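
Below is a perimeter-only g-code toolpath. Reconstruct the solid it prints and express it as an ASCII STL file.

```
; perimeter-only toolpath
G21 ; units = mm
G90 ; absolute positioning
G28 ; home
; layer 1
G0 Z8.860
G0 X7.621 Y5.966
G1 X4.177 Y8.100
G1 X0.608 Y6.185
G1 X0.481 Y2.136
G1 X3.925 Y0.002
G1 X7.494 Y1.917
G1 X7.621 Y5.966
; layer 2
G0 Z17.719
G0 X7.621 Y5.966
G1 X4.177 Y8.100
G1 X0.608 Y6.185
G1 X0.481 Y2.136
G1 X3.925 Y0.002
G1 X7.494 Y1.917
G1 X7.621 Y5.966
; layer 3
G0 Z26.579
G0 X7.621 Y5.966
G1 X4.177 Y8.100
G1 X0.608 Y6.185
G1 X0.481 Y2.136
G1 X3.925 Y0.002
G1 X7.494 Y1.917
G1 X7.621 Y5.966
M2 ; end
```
solid part
  facet normal 0.0000 0.0000 -1.0000
    outer loop
      vertex 0.608 6.185 0.000
      vertex 4.177 8.100 0.000
      vertex 7.621 5.966 0.000
    endloop
  endfacet
  facet normal 0.0000 0.0000 -1.0000
    outer loop
      vertex 0.481 2.136 0.000
      vertex 0.608 6.185 0.000
      vertex 7.621 5.966 0.000
    endloop
  endfacet
  facet normal 0.0000 0.0000 -1.0000
    outer loop
      vertex 3.925 0.002 0.000
      vertex 0.481 2.136 0.000
      vertex 7.621 5.966 0.000
    endloop
  endfacet
  facet normal 0.0000 0.0000 -1.0000
    outer loop
      vertex 7.494 1.917 0.000
      vertex 3.925 0.002 0.000
      vertex 7.621 5.966 0.000
    endloop
  endfacet
  facet normal 0.0000 0.0000 1.0000
    outer loop
      vertex 7.621 5.966 26.579
      vertex 4.177 8.100 26.579
      vertex 0.608 6.185 26.579
    endloop
  endfacet
  facet normal 0.0000 0.0000 1.0000
    outer loop
      vertex 7.621 5.966 26.579
      vertex 0.608 6.185 26.579
      vertex 0.481 2.136 26.579
    endloop
  endfacet
  facet normal 0.0000 0.0000 1.0000
    outer loop
      vertex 7.621 5.966 26.579
      vertex 0.481 2.136 26.579
      vertex 3.925 0.002 26.579
    endloop
  endfacet
  facet normal 0.0000 0.0000 1.0000
    outer loop
      vertex 7.621 5.966 26.579
      vertex 3.925 0.002 26.579
      vertex 7.494 1.917 26.579
    endloop
  endfacet
  facet normal 0.5267 0.8500 0.0000
    outer loop
      vertex 7.621 5.966 0.000
      vertex 4.177 8.100 0.000
      vertex 4.177 8.100 26.579
    endloop
  endfacet
  facet normal 0.5267 0.8500 0.0000
    outer loop
      vertex 7.621 5.966 0.000
      vertex 4.177 8.100 26.579
      vertex 7.621 5.966 26.579
    endloop
  endfacet
  facet normal -0.4728 0.8812 0.0000
    outer loop
      vertex 4.177 8.100 0.000
      vertex 0.608 6.185 0.000
      vertex 0.608 6.185 26.579
    endloop
  endfacet
  facet normal -0.4728 0.8812 0.0000
    outer loop
      vertex 4.177 8.100 0.000
      vertex 0.608 6.185 26.579
      vertex 4.177 8.100 26.579
    endloop
  endfacet
  facet normal -0.9995 0.0314 0.0000
    outer loop
      vertex 0.608 6.185 0.000
      vertex 0.481 2.136 0.000
      vertex 0.481 2.136 26.579
    endloop
  endfacet
  facet normal -0.9995 0.0314 0.0000
    outer loop
      vertex 0.608 6.185 0.000
      vertex 0.481 2.136 26.579
      vertex 0.608 6.185 26.579
    endloop
  endfacet
  facet normal -0.5267 -0.8500 0.0000
    outer loop
      vertex 0.481 2.136 0.000
      vertex 3.925 0.002 0.000
      vertex 3.925 0.002 26.579
    endloop
  endfacet
  facet normal -0.5267 -0.8500 0.0000
    outer loop
      vertex 0.481 2.136 0.000
      vertex 3.925 0.002 26.579
      vertex 0.481 2.136 26.579
    endloop
  endfacet
  facet normal 0.4728 -0.8812 0.0000
    outer loop
      vertex 3.925 0.002 0.000
      vertex 7.494 1.917 0.000
      vertex 7.494 1.917 26.579
    endloop
  endfacet
  facet normal 0.4728 -0.8812 0.0000
    outer loop
      vertex 3.925 0.002 0.000
      vertex 7.494 1.917 26.579
      vertex 3.925 0.002 26.579
    endloop
  endfacet
  facet normal 0.9995 -0.0314 0.0000
    outer loop
      vertex 7.494 1.917 0.000
      vertex 7.621 5.966 0.000
      vertex 7.621 5.966 26.579
    endloop
  endfacet
  facet normal 0.9995 -0.0314 0.0000
    outer loop
      vertex 7.494 1.917 0.000
      vertex 7.621 5.966 26.579
      vertex 7.494 1.917 26.579
    endloop
  endfacet
endsolid part

The G0 Z moves step by Δz≈8.860 mm. Every layer's G1 loop is the same polygon, so the solid is a straight extrusion of it from z=0 to z≈26.6. Closing with flat bottom and top caps and triangulating gives 20 facets — a regular 6-sided prism (a cylinder approximated with 6 flat sides), circumscribed radius ≈ 4.05 mm, height ≈ 26.6 mm.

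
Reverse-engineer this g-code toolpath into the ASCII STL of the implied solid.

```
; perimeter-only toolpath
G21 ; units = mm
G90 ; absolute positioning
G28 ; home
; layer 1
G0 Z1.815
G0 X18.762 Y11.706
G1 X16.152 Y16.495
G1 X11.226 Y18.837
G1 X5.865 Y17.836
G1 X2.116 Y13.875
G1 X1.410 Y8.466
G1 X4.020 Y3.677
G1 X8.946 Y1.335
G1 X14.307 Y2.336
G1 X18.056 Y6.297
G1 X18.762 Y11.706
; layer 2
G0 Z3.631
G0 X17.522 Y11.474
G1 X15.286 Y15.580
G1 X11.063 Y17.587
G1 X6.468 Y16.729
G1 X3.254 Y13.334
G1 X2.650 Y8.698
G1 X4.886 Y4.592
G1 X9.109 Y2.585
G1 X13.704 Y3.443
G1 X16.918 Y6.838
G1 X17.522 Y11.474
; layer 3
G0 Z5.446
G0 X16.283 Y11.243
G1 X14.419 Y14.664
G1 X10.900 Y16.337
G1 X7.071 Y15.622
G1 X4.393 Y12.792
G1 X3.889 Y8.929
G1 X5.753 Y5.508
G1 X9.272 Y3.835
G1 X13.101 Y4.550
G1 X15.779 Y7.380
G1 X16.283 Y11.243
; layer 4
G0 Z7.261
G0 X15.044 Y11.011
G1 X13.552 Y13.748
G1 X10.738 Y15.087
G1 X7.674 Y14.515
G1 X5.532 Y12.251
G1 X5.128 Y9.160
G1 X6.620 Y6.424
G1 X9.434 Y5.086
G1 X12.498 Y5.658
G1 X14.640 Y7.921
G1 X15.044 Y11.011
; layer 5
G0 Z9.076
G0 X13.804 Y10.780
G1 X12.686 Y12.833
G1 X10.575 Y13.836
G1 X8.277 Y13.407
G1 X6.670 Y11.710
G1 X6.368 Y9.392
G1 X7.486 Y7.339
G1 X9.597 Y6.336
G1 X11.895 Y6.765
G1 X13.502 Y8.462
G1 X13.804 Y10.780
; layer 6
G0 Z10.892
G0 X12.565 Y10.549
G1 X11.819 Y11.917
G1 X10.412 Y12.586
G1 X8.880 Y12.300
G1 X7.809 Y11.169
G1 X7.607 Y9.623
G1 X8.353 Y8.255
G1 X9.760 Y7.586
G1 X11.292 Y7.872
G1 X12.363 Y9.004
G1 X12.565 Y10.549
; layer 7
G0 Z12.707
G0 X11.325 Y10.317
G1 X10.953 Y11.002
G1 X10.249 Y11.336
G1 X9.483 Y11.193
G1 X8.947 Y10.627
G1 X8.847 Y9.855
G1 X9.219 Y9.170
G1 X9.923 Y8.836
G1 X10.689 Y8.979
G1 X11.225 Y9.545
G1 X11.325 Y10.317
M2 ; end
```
solid part
  facet normal 0.0000 0.0000 -1.0000
    outer loop
      vertex 11.389 20.087 0.000
      vertex 17.019 17.411 0.000
      vertex 20.001 11.937 0.000
    endloop
  endfacet
  facet normal 0.0000 0.0000 -1.0000
    outer loop
      vertex 5.262 18.943 0.000
      vertex 11.389 20.087 0.000
      vertex 20.001 11.937 0.000
    endloop
  endfacet
  facet normal 0.0000 0.0000 -1.0000
    outer loop
      vertex 0.977 14.416 0.000
      vertex 5.262 18.943 0.000
      vertex 20.001 11.937 0.000
    endloop
  endfacet
  facet normal 0.0000 0.0000 -1.0000
    outer loop
      vertex 0.171 8.235 0.000
      vertex 0.977 14.416 0.000
      vertex 20.001 11.937 0.000
    endloop
  endfacet
  facet normal 0.0000 0.0000 -1.0000
    outer loop
      vertex 3.153 2.761 0.000
      vertex 0.171 8.235 0.000
      vertex 20.001 11.937 0.000
    endloop
  endfacet
  facet normal 0.0000 0.0000 -1.0000
    outer loop
      vertex 8.783 0.085 0.000
      vertex 3.153 2.761 0.000
      vertex 20.001 11.937 0.000
    endloop
  endfacet
  facet normal 0.0000 0.0000 -1.0000
    outer loop
      vertex 14.910 1.229 0.000
      vertex 8.783 0.085 0.000
      vertex 20.001 11.937 0.000
    endloop
  endfacet
  facet normal 0.0000 0.0000 -1.0000
    outer loop
      vertex 19.195 5.756 0.000
      vertex 14.910 1.229 0.000
      vertex 20.001 11.937 0.000
    endloop
  endfacet
  facet normal 0.7327 0.3992 0.5512
    outer loop
      vertex 20.001 11.937 0.000
      vertex 17.019 17.411 0.000
      vertex 10.086 10.086 14.522
    endloop
  endfacet
  facet normal 0.3582 0.7536 0.5511
    outer loop
      vertex 17.019 17.411 0.000
      vertex 11.389 20.087 0.000
      vertex 10.086 10.086 14.522
    endloop
  endfacet
  facet normal -0.1532 0.8202 0.5511
    outer loop
      vertex 11.389 20.087 0.000
      vertex 5.262 18.943 0.000
      vertex 10.086 10.086 14.522
    endloop
  endfacet
  facet normal -0.6060 0.5736 0.5511
    outer loop
      vertex 5.262 18.943 0.000
      vertex 0.977 14.416 0.000
      vertex 10.086 10.086 14.522
    endloop
  endfacet
  facet normal -0.8274 0.1079 0.5512
    outer loop
      vertex 0.977 14.416 0.000
      vertex 0.171 8.235 0.000
      vertex 10.086 10.086 14.522
    endloop
  endfacet
  facet normal -0.7327 -0.3992 0.5512
    outer loop
      vertex 0.171 8.235 0.000
      vertex 3.153 2.761 0.000
      vertex 10.086 10.086 14.522
    endloop
  endfacet
  facet normal -0.3582 -0.7536 0.5511
    outer loop
      vertex 3.153 2.761 0.000
      vertex 8.783 0.085 0.000
      vertex 10.086 10.086 14.522
    endloop
  endfacet
  facet normal 0.1532 -0.8202 0.5511
    outer loop
      vertex 8.783 0.085 0.000
      vertex 14.910 1.229 0.000
      vertex 10.086 10.086 14.522
    endloop
  endfacet
  facet normal 0.6060 -0.5736 0.5511
    outer loop
      vertex 14.910 1.229 0.000
      vertex 19.195 5.756 0.000
      vertex 10.086 10.086 14.522
    endloop
  endfacet
  facet normal 0.8274 -0.1079 0.5512
    outer loop
      vertex 19.195 5.756 0.000
      vertex 20.001 11.937 0.000
      vertex 10.086 10.086 14.522
    endloop
  endfacet
endsolid part

The G0 Z moves step by Δz≈1.815 mm. The G1 loops shrink linearly with z, so the solid tapers from its base footprint up to z≈14.5. Closing with a flat bottom cap and the tapered top and triangulating gives 18 facets — a regular 10-sided pyramid, base circumscribed radius ≈ 10.1 mm, apex at z ≈ 14.5 mm.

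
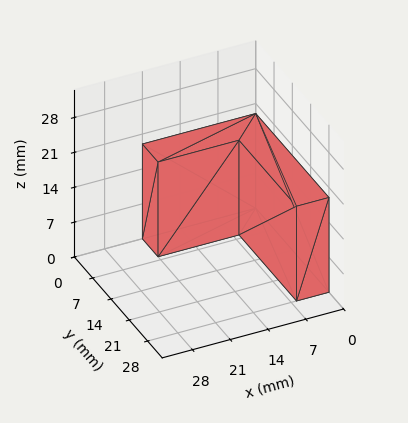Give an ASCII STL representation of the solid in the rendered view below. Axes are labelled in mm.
Reading the render: the shape is an L-shaped prism: outer 21 × 28 mm, arm thicknesses ≈ 6 mm (horizontal) and 6 mm (vertical), extruded 19 mm in z (dimensions read to the nearest mm from the axis ticks). For the STL, each face is triangulated and given an outward normal.

solid part
  facet normal 0.0000 0.0000 -1.0000
    outer loop
      vertex 21.00 6.00 0.00
      vertex 21.00 0.00 0.00
      vertex 0.00 0.00 0.00
    endloop
  endfacet
  facet normal 0.0000 0.0000 -1.0000
    outer loop
      vertex 6.00 6.00 0.00
      vertex 21.00 6.00 0.00
      vertex 0.00 0.00 0.00
    endloop
  endfacet
  facet normal 0.0000 0.0000 -1.0000
    outer loop
      vertex 6.00 28.00 0.00
      vertex 6.00 6.00 0.00
      vertex 0.00 0.00 0.00
    endloop
  endfacet
  facet normal 0.0000 0.0000 -1.0000
    outer loop
      vertex 0.00 28.00 0.00
      vertex 6.00 28.00 0.00
      vertex 0.00 0.00 0.00
    endloop
  endfacet
  facet normal 0.0000 0.0000 1.0000
    outer loop
      vertex 0.00 0.00 19.00
      vertex 21.00 0.00 19.00
      vertex 21.00 6.00 19.00
    endloop
  endfacet
  facet normal 0.0000 0.0000 1.0000
    outer loop
      vertex 0.00 0.00 19.00
      vertex 21.00 6.00 19.00
      vertex 6.00 6.00 19.00
    endloop
  endfacet
  facet normal 0.0000 0.0000 1.0000
    outer loop
      vertex 0.00 0.00 19.00
      vertex 6.00 6.00 19.00
      vertex 6.00 28.00 19.00
    endloop
  endfacet
  facet normal 0.0000 0.0000 1.0000
    outer loop
      vertex 0.00 0.00 19.00
      vertex 6.00 28.00 19.00
      vertex 0.00 28.00 19.00
    endloop
  endfacet
  facet normal 0.0000 -1.0000 0.0000
    outer loop
      vertex 0.00 0.00 0.00
      vertex 21.00 0.00 0.00
      vertex 21.00 0.00 19.00
    endloop
  endfacet
  facet normal 0.0000 -1.0000 0.0000
    outer loop
      vertex 0.00 0.00 0.00
      vertex 21.00 0.00 19.00
      vertex 0.00 0.00 19.00
    endloop
  endfacet
  facet normal 1.0000 0.0000 0.0000
    outer loop
      vertex 21.00 0.00 0.00
      vertex 21.00 6.00 0.00
      vertex 21.00 6.00 19.00
    endloop
  endfacet
  facet normal 1.0000 0.0000 0.0000
    outer loop
      vertex 21.00 0.00 0.00
      vertex 21.00 6.00 19.00
      vertex 21.00 0.00 19.00
    endloop
  endfacet
  facet normal 0.0000 1.0000 0.0000
    outer loop
      vertex 21.00 6.00 0.00
      vertex 6.00 6.00 0.00
      vertex 6.00 6.00 19.00
    endloop
  endfacet
  facet normal 0.0000 1.0000 0.0000
    outer loop
      vertex 21.00 6.00 0.00
      vertex 6.00 6.00 19.00
      vertex 21.00 6.00 19.00
    endloop
  endfacet
  facet normal 1.0000 0.0000 0.0000
    outer loop
      vertex 6.00 6.00 0.00
      vertex 6.00 28.00 0.00
      vertex 6.00 28.00 19.00
    endloop
  endfacet
  facet normal 1.0000 0.0000 0.0000
    outer loop
      vertex 6.00 6.00 0.00
      vertex 6.00 28.00 19.00
      vertex 6.00 6.00 19.00
    endloop
  endfacet
  facet normal 0.0000 1.0000 0.0000
    outer loop
      vertex 6.00 28.00 0.00
      vertex 0.00 28.00 0.00
      vertex 0.00 28.00 19.00
    endloop
  endfacet
  facet normal 0.0000 1.0000 0.0000
    outer loop
      vertex 6.00 28.00 0.00
      vertex 0.00 28.00 19.00
      vertex 6.00 28.00 19.00
    endloop
  endfacet
  facet normal -1.0000 0.0000 0.0000
    outer loop
      vertex 0.00 28.00 0.00
      vertex 0.00 0.00 0.00
      vertex 0.00 0.00 19.00
    endloop
  endfacet
  facet normal -1.0000 0.0000 0.0000
    outer loop
      vertex 0.00 28.00 0.00
      vertex 0.00 0.00 19.00
      vertex 0.00 28.00 19.00
    endloop
  endfacet
endsolid part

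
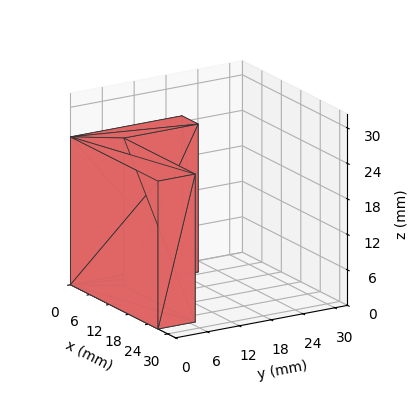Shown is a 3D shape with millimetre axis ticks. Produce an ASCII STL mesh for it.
Reading the render: the shape is an L-shaped prism: outer 27 × 21 mm, arm thicknesses ≈ 7 mm (horizontal) and 5 mm (vertical), extruded 25 mm in z (dimensions read to the nearest mm from the axis ticks). For the STL, each face is triangulated and given an outward normal.

solid part
  facet normal 0.0000 0.0000 -1.0000
    outer loop
      vertex 27.00 7.00 0.00
      vertex 27.00 0.00 0.00
      vertex 0.00 0.00 0.00
    endloop
  endfacet
  facet normal 0.0000 0.0000 -1.0000
    outer loop
      vertex 5.00 7.00 0.00
      vertex 27.00 7.00 0.00
      vertex 0.00 0.00 0.00
    endloop
  endfacet
  facet normal 0.0000 0.0000 -1.0000
    outer loop
      vertex 5.00 21.00 0.00
      vertex 5.00 7.00 0.00
      vertex 0.00 0.00 0.00
    endloop
  endfacet
  facet normal 0.0000 0.0000 -1.0000
    outer loop
      vertex 0.00 21.00 0.00
      vertex 5.00 21.00 0.00
      vertex 0.00 0.00 0.00
    endloop
  endfacet
  facet normal 0.0000 0.0000 1.0000
    outer loop
      vertex 0.00 0.00 25.00
      vertex 27.00 0.00 25.00
      vertex 27.00 7.00 25.00
    endloop
  endfacet
  facet normal 0.0000 0.0000 1.0000
    outer loop
      vertex 0.00 0.00 25.00
      vertex 27.00 7.00 25.00
      vertex 5.00 7.00 25.00
    endloop
  endfacet
  facet normal 0.0000 0.0000 1.0000
    outer loop
      vertex 0.00 0.00 25.00
      vertex 5.00 7.00 25.00
      vertex 5.00 21.00 25.00
    endloop
  endfacet
  facet normal 0.0000 0.0000 1.0000
    outer loop
      vertex 0.00 0.00 25.00
      vertex 5.00 21.00 25.00
      vertex 0.00 21.00 25.00
    endloop
  endfacet
  facet normal 0.0000 -1.0000 0.0000
    outer loop
      vertex 0.00 0.00 0.00
      vertex 27.00 0.00 0.00
      vertex 27.00 0.00 25.00
    endloop
  endfacet
  facet normal 0.0000 -1.0000 0.0000
    outer loop
      vertex 0.00 0.00 0.00
      vertex 27.00 0.00 25.00
      vertex 0.00 0.00 25.00
    endloop
  endfacet
  facet normal 1.0000 0.0000 0.0000
    outer loop
      vertex 27.00 0.00 0.00
      vertex 27.00 7.00 0.00
      vertex 27.00 7.00 25.00
    endloop
  endfacet
  facet normal 1.0000 0.0000 0.0000
    outer loop
      vertex 27.00 0.00 0.00
      vertex 27.00 7.00 25.00
      vertex 27.00 0.00 25.00
    endloop
  endfacet
  facet normal 0.0000 1.0000 0.0000
    outer loop
      vertex 27.00 7.00 0.00
      vertex 5.00 7.00 0.00
      vertex 5.00 7.00 25.00
    endloop
  endfacet
  facet normal 0.0000 1.0000 0.0000
    outer loop
      vertex 27.00 7.00 0.00
      vertex 5.00 7.00 25.00
      vertex 27.00 7.00 25.00
    endloop
  endfacet
  facet normal 1.0000 0.0000 0.0000
    outer loop
      vertex 5.00 7.00 0.00
      vertex 5.00 21.00 0.00
      vertex 5.00 21.00 25.00
    endloop
  endfacet
  facet normal 1.0000 0.0000 0.0000
    outer loop
      vertex 5.00 7.00 0.00
      vertex 5.00 21.00 25.00
      vertex 5.00 7.00 25.00
    endloop
  endfacet
  facet normal 0.0000 1.0000 0.0000
    outer loop
      vertex 5.00 21.00 0.00
      vertex 0.00 21.00 0.00
      vertex 0.00 21.00 25.00
    endloop
  endfacet
  facet normal 0.0000 1.0000 0.0000
    outer loop
      vertex 5.00 21.00 0.00
      vertex 0.00 21.00 25.00
      vertex 5.00 21.00 25.00
    endloop
  endfacet
  facet normal -1.0000 0.0000 0.0000
    outer loop
      vertex 0.00 21.00 0.00
      vertex 0.00 0.00 0.00
      vertex 0.00 0.00 25.00
    endloop
  endfacet
  facet normal -1.0000 0.0000 0.0000
    outer loop
      vertex 0.00 21.00 0.00
      vertex 0.00 0.00 25.00
      vertex 0.00 21.00 25.00
    endloop
  endfacet
endsolid part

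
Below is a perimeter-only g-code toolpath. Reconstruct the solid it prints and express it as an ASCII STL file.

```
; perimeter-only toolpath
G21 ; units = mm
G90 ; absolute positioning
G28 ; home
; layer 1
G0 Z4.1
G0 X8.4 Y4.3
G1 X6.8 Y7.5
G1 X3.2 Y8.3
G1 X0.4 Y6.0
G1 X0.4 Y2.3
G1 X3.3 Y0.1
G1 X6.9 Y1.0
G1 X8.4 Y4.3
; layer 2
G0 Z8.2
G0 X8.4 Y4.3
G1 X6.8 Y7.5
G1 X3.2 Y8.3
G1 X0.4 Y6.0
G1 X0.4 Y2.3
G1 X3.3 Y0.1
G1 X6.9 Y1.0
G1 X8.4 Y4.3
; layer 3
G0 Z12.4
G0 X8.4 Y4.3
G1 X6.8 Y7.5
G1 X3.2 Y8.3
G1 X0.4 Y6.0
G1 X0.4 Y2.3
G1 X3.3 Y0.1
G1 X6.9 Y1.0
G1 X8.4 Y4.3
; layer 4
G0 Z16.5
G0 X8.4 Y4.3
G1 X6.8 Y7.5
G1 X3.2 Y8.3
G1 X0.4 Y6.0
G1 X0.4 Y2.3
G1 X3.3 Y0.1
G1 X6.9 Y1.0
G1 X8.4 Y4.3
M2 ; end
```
solid part
  facet normal 0.0000 0.0000 -1.0000
    outer loop
      vertex 3.2 8.3 0.0
      vertex 6.8 7.5 0.0
      vertex 8.4 4.3 0.0
    endloop
  endfacet
  facet normal 0.0000 0.0000 -1.0000
    outer loop
      vertex 0.4 6.0 0.0
      vertex 3.2 8.3 0.0
      vertex 8.4 4.3 0.0
    endloop
  endfacet
  facet normal 0.0000 0.0000 -1.0000
    outer loop
      vertex 0.4 2.3 0.0
      vertex 0.4 6.0 0.0
      vertex 8.4 4.3 0.0
    endloop
  endfacet
  facet normal 0.0000 0.0000 -1.0000
    outer loop
      vertex 3.3 0.1 0.0
      vertex 0.4 2.3 0.0
      vertex 8.4 4.3 0.0
    endloop
  endfacet
  facet normal 0.0000 0.0000 -1.0000
    outer loop
      vertex 6.9 1.0 0.0
      vertex 3.3 0.1 0.0
      vertex 8.4 4.3 0.0
    endloop
  endfacet
  facet normal 0.0000 0.0000 1.0000
    outer loop
      vertex 8.4 4.3 16.5
      vertex 6.8 7.5 16.5
      vertex 3.2 8.3 16.5
    endloop
  endfacet
  facet normal 0.0000 0.0000 1.0000
    outer loop
      vertex 8.4 4.3 16.5
      vertex 3.2 8.3 16.5
      vertex 0.4 6.0 16.5
    endloop
  endfacet
  facet normal 0.0000 0.0000 1.0000
    outer loop
      vertex 8.4 4.3 16.5
      vertex 0.4 6.0 16.5
      vertex 0.4 2.3 16.5
    endloop
  endfacet
  facet normal 0.0000 0.0000 1.0000
    outer loop
      vertex 8.4 4.3 16.5
      vertex 0.4 2.3 16.5
      vertex 3.3 0.1 16.5
    endloop
  endfacet
  facet normal 0.0000 0.0000 1.0000
    outer loop
      vertex 8.4 4.3 16.5
      vertex 3.3 0.1 16.5
      vertex 6.9 1.0 16.5
    endloop
  endfacet
  facet normal 0.8944 0.4472 0.0000
    outer loop
      vertex 8.4 4.3 0.0
      vertex 6.8 7.5 0.0
      vertex 6.8 7.5 16.5
    endloop
  endfacet
  facet normal 0.8944 0.4472 0.0000
    outer loop
      vertex 8.4 4.3 0.0
      vertex 6.8 7.5 16.5
      vertex 8.4 4.3 16.5
    endloop
  endfacet
  facet normal 0.2169 0.9762 0.0000
    outer loop
      vertex 6.8 7.5 0.0
      vertex 3.2 8.3 0.0
      vertex 3.2 8.3 16.5
    endloop
  endfacet
  facet normal 0.2169 0.9762 0.0000
    outer loop
      vertex 6.8 7.5 0.0
      vertex 3.2 8.3 16.5
      vertex 6.8 7.5 16.5
    endloop
  endfacet
  facet normal -0.6347 0.7727 0.0000
    outer loop
      vertex 3.2 8.3 0.0
      vertex 0.4 6.0 0.0
      vertex 0.4 6.0 16.5
    endloop
  endfacet
  facet normal -0.6347 0.7727 0.0000
    outer loop
      vertex 3.2 8.3 0.0
      vertex 0.4 6.0 16.5
      vertex 3.2 8.3 16.5
    endloop
  endfacet
  facet normal -1.0000 0.0000 0.0000
    outer loop
      vertex 0.4 6.0 0.0
      vertex 0.4 2.3 0.0
      vertex 0.4 2.3 16.5
    endloop
  endfacet
  facet normal -1.0000 0.0000 0.0000
    outer loop
      vertex 0.4 6.0 0.0
      vertex 0.4 2.3 16.5
      vertex 0.4 6.0 16.5
    endloop
  endfacet
  facet normal -0.6044 -0.7967 0.0000
    outer loop
      vertex 0.4 2.3 0.0
      vertex 3.3 0.1 0.0
      vertex 3.3 0.1 16.5
    endloop
  endfacet
  facet normal -0.6044 -0.7967 0.0000
    outer loop
      vertex 0.4 2.3 0.0
      vertex 3.3 0.1 16.5
      vertex 0.4 2.3 16.5
    endloop
  endfacet
  facet normal 0.2425 -0.9701 0.0000
    outer loop
      vertex 3.3 0.1 0.0
      vertex 6.9 1.0 0.0
      vertex 6.9 1.0 16.5
    endloop
  endfacet
  facet normal 0.2425 -0.9701 0.0000
    outer loop
      vertex 3.3 0.1 0.0
      vertex 6.9 1.0 16.5
      vertex 3.3 0.1 16.5
    endloop
  endfacet
  facet normal 0.9104 -0.4138 0.0000
    outer loop
      vertex 6.9 1.0 0.0
      vertex 8.4 4.3 0.0
      vertex 8.4 4.3 16.5
    endloop
  endfacet
  facet normal 0.9104 -0.4138 0.0000
    outer loop
      vertex 6.9 1.0 0.0
      vertex 8.4 4.3 16.5
      vertex 6.9 1.0 16.5
    endloop
  endfacet
endsolid part

The G0 Z moves step by Δz≈4.1 mm. Every layer's G1 loop is the same polygon, so the solid is a straight extrusion of it from z=0 to z≈16.5. Closing with flat bottom and top caps and triangulating gives 24 facets — a regular 7-sided prism (a cylinder approximated with 7 flat sides), circumscribed radius ≈ 4.2 mm, height ≈ 16.5 mm.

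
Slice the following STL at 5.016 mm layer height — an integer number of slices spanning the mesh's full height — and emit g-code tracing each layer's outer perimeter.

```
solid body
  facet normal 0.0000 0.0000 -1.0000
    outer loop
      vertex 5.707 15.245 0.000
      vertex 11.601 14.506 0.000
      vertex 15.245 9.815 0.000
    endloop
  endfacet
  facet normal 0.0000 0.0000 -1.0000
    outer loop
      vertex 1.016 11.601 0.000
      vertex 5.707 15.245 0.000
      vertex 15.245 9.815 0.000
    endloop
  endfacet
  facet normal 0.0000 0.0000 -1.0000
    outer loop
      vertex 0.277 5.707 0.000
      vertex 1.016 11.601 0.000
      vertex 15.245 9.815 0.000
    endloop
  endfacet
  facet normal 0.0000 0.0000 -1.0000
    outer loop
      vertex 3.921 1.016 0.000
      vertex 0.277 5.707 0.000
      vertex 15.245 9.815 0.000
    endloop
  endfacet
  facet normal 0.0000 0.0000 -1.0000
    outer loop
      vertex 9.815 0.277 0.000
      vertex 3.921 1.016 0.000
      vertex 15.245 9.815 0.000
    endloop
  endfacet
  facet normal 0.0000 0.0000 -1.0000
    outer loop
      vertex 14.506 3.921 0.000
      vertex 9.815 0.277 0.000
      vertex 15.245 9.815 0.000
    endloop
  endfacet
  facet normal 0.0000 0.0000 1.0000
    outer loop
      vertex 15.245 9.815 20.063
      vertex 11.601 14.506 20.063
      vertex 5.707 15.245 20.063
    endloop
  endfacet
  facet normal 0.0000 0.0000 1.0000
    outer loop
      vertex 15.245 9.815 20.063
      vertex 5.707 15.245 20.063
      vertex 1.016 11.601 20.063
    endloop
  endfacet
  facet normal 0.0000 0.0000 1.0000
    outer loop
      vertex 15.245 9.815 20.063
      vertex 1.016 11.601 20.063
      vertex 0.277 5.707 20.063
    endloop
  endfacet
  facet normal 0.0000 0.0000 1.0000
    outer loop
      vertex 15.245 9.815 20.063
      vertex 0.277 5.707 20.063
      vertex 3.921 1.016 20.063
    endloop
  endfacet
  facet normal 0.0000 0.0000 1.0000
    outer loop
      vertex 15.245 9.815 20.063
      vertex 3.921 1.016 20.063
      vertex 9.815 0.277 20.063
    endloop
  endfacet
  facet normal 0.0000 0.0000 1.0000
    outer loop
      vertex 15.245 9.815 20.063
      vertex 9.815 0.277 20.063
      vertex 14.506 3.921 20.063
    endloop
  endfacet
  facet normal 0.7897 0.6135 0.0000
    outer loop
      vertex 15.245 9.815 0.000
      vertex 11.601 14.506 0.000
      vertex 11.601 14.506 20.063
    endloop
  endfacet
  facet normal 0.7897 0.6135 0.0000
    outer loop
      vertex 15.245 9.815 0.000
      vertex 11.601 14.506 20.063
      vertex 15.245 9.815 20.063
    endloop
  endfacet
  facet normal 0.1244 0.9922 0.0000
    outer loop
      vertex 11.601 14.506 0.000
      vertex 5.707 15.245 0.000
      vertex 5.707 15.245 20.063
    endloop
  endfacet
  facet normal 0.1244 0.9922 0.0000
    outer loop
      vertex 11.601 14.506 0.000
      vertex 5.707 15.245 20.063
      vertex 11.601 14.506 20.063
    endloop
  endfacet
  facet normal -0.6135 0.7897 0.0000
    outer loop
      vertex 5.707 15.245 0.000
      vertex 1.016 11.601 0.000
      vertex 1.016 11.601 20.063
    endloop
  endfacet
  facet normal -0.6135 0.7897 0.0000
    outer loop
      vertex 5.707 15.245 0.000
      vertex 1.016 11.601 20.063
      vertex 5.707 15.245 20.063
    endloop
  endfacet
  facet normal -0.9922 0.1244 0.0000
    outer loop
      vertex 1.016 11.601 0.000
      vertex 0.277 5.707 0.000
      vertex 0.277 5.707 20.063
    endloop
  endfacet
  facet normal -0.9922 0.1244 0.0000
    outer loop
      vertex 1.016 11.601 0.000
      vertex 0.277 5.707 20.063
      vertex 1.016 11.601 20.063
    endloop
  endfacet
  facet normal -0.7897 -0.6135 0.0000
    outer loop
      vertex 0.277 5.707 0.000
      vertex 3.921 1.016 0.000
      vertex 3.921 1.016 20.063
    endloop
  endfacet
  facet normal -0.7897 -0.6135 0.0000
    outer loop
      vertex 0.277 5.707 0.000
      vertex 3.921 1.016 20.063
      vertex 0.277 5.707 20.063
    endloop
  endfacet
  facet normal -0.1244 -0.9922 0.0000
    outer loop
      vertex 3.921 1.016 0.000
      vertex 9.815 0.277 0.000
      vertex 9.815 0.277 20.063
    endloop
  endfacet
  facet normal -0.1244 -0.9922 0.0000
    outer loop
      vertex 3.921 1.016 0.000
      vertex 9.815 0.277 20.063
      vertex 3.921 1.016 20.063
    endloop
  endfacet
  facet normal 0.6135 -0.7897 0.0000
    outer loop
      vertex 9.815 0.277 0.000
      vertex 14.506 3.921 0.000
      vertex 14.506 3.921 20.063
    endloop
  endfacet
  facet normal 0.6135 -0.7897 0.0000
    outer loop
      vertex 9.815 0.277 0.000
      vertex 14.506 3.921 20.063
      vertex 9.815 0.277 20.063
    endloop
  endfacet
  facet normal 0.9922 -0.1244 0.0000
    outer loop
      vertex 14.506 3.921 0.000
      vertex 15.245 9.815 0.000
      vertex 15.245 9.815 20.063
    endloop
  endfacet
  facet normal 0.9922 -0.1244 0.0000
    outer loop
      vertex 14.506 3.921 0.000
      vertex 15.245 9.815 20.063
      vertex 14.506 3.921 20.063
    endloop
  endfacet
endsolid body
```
; perimeter-only toolpath
G21 ; units = mm
G90 ; absolute positioning
G28 ; home
; layer 1
G0 Z5.016
G0 X15.245 Y9.815
G1 X11.601 Y14.506
G1 X5.707 Y15.245
G1 X1.016 Y11.601
G1 X0.277 Y5.707
G1 X3.921 Y1.016
G1 X9.815 Y0.277
G1 X14.506 Y3.921
G1 X15.245 Y9.815
; layer 2
G0 Z10.031
G0 X15.245 Y9.815
G1 X11.601 Y14.506
G1 X5.707 Y15.245
G1 X1.016 Y11.601
G1 X0.277 Y5.707
G1 X3.921 Y1.016
G1 X9.815 Y0.277
G1 X14.506 Y3.921
G1 X15.245 Y9.815
; layer 3
G0 Z15.047
G0 X15.245 Y9.815
G1 X11.601 Y14.506
G1 X5.707 Y15.245
G1 X1.016 Y11.601
G1 X0.277 Y5.707
G1 X3.921 Y1.016
G1 X9.815 Y0.277
G1 X14.506 Y3.921
G1 X15.245 Y9.815
; layer 4
G0 Z20.063
G0 X15.245 Y9.815
G1 X11.601 Y14.506
G1 X5.707 Y15.245
G1 X1.016 Y11.601
G1 X0.277 Y5.707
G1 X3.921 Y1.016
G1 X9.815 Y0.277
G1 X14.506 Y3.921
G1 X15.245 Y9.815
M2 ; end

The solid is a regular 8-sided prism (a cylinder approximated with 8 flat sides), circumscribed radius ≈ 7.76 mm, height ≈ 20.1 mm. Slicing at Δz = 5.016 mm — 4 equal slices spanning the solid's height, so layer i sits at z = i·h/4 — gives 4 non-empty perimeters. Each is a 8-segment closed polygon; G0 lifts to the layer z and rapids to the start vertex, then G1 traces the edges.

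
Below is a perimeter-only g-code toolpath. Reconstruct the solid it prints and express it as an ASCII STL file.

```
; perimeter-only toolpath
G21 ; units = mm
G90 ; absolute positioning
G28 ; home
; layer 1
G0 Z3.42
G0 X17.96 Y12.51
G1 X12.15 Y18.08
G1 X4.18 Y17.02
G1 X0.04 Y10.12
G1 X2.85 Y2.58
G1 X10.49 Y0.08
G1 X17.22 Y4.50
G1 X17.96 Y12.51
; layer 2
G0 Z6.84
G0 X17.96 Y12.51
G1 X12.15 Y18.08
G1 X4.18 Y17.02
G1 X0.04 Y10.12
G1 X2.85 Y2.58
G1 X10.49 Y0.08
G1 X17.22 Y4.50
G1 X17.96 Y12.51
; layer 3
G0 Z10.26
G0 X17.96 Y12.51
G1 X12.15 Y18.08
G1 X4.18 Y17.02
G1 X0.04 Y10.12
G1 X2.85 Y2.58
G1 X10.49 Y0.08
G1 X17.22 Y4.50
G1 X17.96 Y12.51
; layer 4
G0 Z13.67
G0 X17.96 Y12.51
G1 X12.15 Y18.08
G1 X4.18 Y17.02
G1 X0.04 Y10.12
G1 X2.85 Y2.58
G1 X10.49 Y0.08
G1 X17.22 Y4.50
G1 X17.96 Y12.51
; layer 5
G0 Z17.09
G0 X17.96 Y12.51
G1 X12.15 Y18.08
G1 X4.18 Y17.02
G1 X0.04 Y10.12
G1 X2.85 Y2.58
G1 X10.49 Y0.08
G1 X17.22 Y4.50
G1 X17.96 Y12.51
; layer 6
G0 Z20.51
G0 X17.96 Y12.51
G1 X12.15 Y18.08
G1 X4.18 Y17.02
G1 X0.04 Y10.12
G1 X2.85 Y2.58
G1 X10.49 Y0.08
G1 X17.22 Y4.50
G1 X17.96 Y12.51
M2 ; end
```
solid part
  facet normal 0.0000 0.0000 -1.0000
    outer loop
      vertex 4.18 17.02 0.00
      vertex 12.15 18.08 0.00
      vertex 17.96 12.51 0.00
    endloop
  endfacet
  facet normal 0.0000 0.0000 -1.0000
    outer loop
      vertex 0.04 10.12 0.00
      vertex 4.18 17.02 0.00
      vertex 17.96 12.51 0.00
    endloop
  endfacet
  facet normal 0.0000 0.0000 -1.0000
    outer loop
      vertex 2.85 2.58 0.00
      vertex 0.04 10.12 0.00
      vertex 17.96 12.51 0.00
    endloop
  endfacet
  facet normal 0.0000 0.0000 -1.0000
    outer loop
      vertex 10.49 0.08 0.00
      vertex 2.85 2.58 0.00
      vertex 17.96 12.51 0.00
    endloop
  endfacet
  facet normal 0.0000 0.0000 -1.0000
    outer loop
      vertex 17.22 4.50 0.00
      vertex 10.49 0.08 0.00
      vertex 17.96 12.51 0.00
    endloop
  endfacet
  facet normal 0.0000 0.0000 1.0000
    outer loop
      vertex 17.96 12.51 20.51
      vertex 12.15 18.08 20.51
      vertex 4.18 17.02 20.51
    endloop
  endfacet
  facet normal 0.0000 0.0000 1.0000
    outer loop
      vertex 17.96 12.51 20.51
      vertex 4.18 17.02 20.51
      vertex 0.04 10.12 20.51
    endloop
  endfacet
  facet normal 0.0000 0.0000 1.0000
    outer loop
      vertex 17.96 12.51 20.51
      vertex 0.04 10.12 20.51
      vertex 2.85 2.58 20.51
    endloop
  endfacet
  facet normal 0.0000 0.0000 1.0000
    outer loop
      vertex 17.96 12.51 20.51
      vertex 2.85 2.58 20.51
      vertex 10.49 0.08 20.51
    endloop
  endfacet
  facet normal 0.0000 0.0000 1.0000
    outer loop
      vertex 17.96 12.51 20.51
      vertex 10.49 0.08 20.51
      vertex 17.22 4.50 20.51
    endloop
  endfacet
  facet normal 0.6920 0.7219 0.0000
    outer loop
      vertex 17.96 12.51 0.00
      vertex 12.15 18.08 0.00
      vertex 12.15 18.08 20.51
    endloop
  endfacet
  facet normal 0.6920 0.7219 0.0000
    outer loop
      vertex 17.96 12.51 0.00
      vertex 12.15 18.08 20.51
      vertex 17.96 12.51 20.51
    endloop
  endfacet
  facet normal -0.1318 0.9913 0.0000
    outer loop
      vertex 12.15 18.08 0.00
      vertex 4.18 17.02 0.00
      vertex 4.18 17.02 20.51
    endloop
  endfacet
  facet normal -0.1318 0.9913 0.0000
    outer loop
      vertex 12.15 18.08 0.00
      vertex 4.18 17.02 20.51
      vertex 12.15 18.08 20.51
    endloop
  endfacet
  facet normal -0.8575 0.5145 0.0000
    outer loop
      vertex 4.18 17.02 0.00
      vertex 0.04 10.12 0.00
      vertex 0.04 10.12 20.51
    endloop
  endfacet
  facet normal -0.8575 0.5145 0.0000
    outer loop
      vertex 4.18 17.02 0.00
      vertex 0.04 10.12 20.51
      vertex 4.18 17.02 20.51
    endloop
  endfacet
  facet normal -0.9370 -0.3492 0.0000
    outer loop
      vertex 0.04 10.12 0.00
      vertex 2.85 2.58 0.00
      vertex 2.85 2.58 20.51
    endloop
  endfacet
  facet normal -0.9370 -0.3492 0.0000
    outer loop
      vertex 0.04 10.12 0.00
      vertex 2.85 2.58 20.51
      vertex 0.04 10.12 20.51
    endloop
  endfacet
  facet normal -0.3110 -0.9504 0.0000
    outer loop
      vertex 2.85 2.58 0.00
      vertex 10.49 0.08 0.00
      vertex 10.49 0.08 20.51
    endloop
  endfacet
  facet normal -0.3110 -0.9504 0.0000
    outer loop
      vertex 2.85 2.58 0.00
      vertex 10.49 0.08 20.51
      vertex 2.85 2.58 20.51
    endloop
  endfacet
  facet normal 0.5490 -0.8359 0.0000
    outer loop
      vertex 10.49 0.08 0.00
      vertex 17.22 4.50 0.00
      vertex 17.22 4.50 20.51
    endloop
  endfacet
  facet normal 0.5490 -0.8359 0.0000
    outer loop
      vertex 10.49 0.08 0.00
      vertex 17.22 4.50 20.51
      vertex 10.49 0.08 20.51
    endloop
  endfacet
  facet normal 0.9958 -0.0920 0.0000
    outer loop
      vertex 17.22 4.50 0.00
      vertex 17.96 12.51 0.00
      vertex 17.96 12.51 20.51
    endloop
  endfacet
  facet normal 0.9958 -0.0920 0.0000
    outer loop
      vertex 17.22 4.50 0.00
      vertex 17.96 12.51 20.51
      vertex 17.22 4.50 20.51
    endloop
  endfacet
endsolid part

The G0 Z moves step by Δz≈3.42 mm. Every layer's G1 loop is the same polygon, so the solid is a straight extrusion of it from z=0 to z≈20.5. Closing with flat bottom and top caps and triangulating gives 24 facets — a regular 7-sided prism (a cylinder approximated with 7 flat sides), circumscribed radius ≈ 9.27 mm, height ≈ 20.5 mm.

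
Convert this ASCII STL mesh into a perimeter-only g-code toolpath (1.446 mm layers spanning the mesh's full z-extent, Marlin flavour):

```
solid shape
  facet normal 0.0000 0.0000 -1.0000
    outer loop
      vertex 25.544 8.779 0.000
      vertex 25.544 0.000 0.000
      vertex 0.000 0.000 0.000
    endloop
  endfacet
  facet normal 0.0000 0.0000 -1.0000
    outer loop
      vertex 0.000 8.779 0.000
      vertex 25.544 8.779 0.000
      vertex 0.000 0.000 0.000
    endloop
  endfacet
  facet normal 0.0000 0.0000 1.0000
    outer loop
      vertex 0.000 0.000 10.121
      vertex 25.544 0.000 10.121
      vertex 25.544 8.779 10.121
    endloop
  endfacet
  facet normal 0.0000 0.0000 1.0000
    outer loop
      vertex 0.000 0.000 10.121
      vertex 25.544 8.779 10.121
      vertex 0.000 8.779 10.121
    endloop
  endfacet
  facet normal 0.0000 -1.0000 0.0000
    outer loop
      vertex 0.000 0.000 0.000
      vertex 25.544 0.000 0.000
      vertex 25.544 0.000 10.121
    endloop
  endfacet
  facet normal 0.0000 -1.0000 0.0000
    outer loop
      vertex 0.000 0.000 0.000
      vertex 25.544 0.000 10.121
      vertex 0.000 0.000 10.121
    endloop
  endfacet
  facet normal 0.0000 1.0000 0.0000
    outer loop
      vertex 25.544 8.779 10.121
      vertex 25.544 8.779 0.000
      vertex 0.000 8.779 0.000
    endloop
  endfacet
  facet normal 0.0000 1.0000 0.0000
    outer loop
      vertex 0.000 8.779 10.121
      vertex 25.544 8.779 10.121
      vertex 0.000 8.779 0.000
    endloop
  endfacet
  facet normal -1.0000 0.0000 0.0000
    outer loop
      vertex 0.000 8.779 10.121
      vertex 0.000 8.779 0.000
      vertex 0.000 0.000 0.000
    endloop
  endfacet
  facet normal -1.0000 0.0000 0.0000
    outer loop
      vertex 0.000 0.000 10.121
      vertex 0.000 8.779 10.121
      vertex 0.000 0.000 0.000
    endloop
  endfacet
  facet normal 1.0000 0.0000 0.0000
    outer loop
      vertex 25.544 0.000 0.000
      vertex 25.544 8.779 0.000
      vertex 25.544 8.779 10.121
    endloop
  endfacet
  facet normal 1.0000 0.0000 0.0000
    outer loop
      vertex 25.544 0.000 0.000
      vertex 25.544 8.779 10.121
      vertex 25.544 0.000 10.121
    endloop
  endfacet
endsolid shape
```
; perimeter-only toolpath
G21 ; units = mm
G90 ; absolute positioning
G28 ; home
; layer 1
G0 Z1.446
G0 X0.000 Y0.000
G1 X25.544 Y0.000
G1 X25.544 Y8.779
G1 X0.000 Y8.779
G1 X0.000 Y0.000
; layer 2
G0 Z2.892
G0 X0.000 Y0.000
G1 X25.544 Y0.000
G1 X25.544 Y8.779
G1 X0.000 Y8.779
G1 X0.000 Y0.000
; layer 3
G0 Z4.338
G0 X0.000 Y0.000
G1 X25.544 Y0.000
G1 X25.544 Y8.779
G1 X0.000 Y8.779
G1 X0.000 Y0.000
; layer 4
G0 Z5.783
G0 X0.000 Y0.000
G1 X25.544 Y0.000
G1 X25.544 Y8.779
G1 X0.000 Y8.779
G1 X0.000 Y0.000
; layer 5
G0 Z7.229
G0 X0.000 Y0.000
G1 X25.544 Y0.000
G1 X25.544 Y8.779
G1 X0.000 Y8.779
G1 X0.000 Y0.000
; layer 6
G0 Z8.675
G0 X0.000 Y0.000
G1 X25.544 Y0.000
G1 X25.544 Y8.779
G1 X0.000 Y8.779
G1 X0.000 Y0.000
; layer 7
G0 Z10.121
G0 X0.000 Y0.000
G1 X25.544 Y0.000
G1 X25.544 Y8.779
G1 X0.000 Y8.779
G1 X0.000 Y0.000
M2 ; end

The solid is a rectangular box, roughly 25.5 × 8.78 mm footprint and 10.1 mm tall. Slicing at Δz = 1.446 mm — 7 equal slices spanning the solid's height, so layer i sits at z = i·h/7 — gives 7 non-empty perimeters. Each is a 4-segment closed polygon; G0 lifts to the layer z and rapids to the start vertex, then G1 traces the edges.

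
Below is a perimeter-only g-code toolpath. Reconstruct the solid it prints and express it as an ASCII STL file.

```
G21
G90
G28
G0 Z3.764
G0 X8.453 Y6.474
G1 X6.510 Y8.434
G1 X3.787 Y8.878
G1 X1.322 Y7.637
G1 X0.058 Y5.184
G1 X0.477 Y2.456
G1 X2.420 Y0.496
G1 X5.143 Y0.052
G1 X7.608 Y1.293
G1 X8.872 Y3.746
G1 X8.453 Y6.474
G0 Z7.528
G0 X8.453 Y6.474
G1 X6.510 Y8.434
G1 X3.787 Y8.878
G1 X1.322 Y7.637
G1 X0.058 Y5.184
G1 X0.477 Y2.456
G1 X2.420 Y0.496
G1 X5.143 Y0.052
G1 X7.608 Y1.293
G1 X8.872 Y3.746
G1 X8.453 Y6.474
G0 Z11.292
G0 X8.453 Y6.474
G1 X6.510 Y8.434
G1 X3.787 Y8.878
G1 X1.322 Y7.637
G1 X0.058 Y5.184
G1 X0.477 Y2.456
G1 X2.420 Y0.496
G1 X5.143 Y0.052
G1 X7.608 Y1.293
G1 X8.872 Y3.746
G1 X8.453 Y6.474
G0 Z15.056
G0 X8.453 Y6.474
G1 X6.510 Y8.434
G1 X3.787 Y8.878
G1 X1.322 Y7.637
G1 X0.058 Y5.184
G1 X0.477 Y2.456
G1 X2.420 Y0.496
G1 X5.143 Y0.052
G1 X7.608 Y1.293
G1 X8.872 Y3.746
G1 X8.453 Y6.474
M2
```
solid part
  facet normal 0.0000 0.0000 -1.0000
    outer loop
      vertex 3.787 8.878 0.000
      vertex 6.510 8.434 0.000
      vertex 8.453 6.474 0.000
    endloop
  endfacet
  facet normal 0.0000 0.0000 -1.0000
    outer loop
      vertex 1.322 7.637 0.000
      vertex 3.787 8.878 0.000
      vertex 8.453 6.474 0.000
    endloop
  endfacet
  facet normal 0.0000 0.0000 -1.0000
    outer loop
      vertex 0.058 5.184 0.000
      vertex 1.322 7.637 0.000
      vertex 8.453 6.474 0.000
    endloop
  endfacet
  facet normal 0.0000 0.0000 -1.0000
    outer loop
      vertex 0.477 2.456 0.000
      vertex 0.058 5.184 0.000
      vertex 8.453 6.474 0.000
    endloop
  endfacet
  facet normal 0.0000 0.0000 -1.0000
    outer loop
      vertex 2.420 0.496 0.000
      vertex 0.477 2.456 0.000
      vertex 8.453 6.474 0.000
    endloop
  endfacet
  facet normal 0.0000 0.0000 -1.0000
    outer loop
      vertex 5.143 0.052 0.000
      vertex 2.420 0.496 0.000
      vertex 8.453 6.474 0.000
    endloop
  endfacet
  facet normal 0.0000 0.0000 -1.0000
    outer loop
      vertex 7.608 1.293 0.000
      vertex 5.143 0.052 0.000
      vertex 8.453 6.474 0.000
    endloop
  endfacet
  facet normal 0.0000 0.0000 -1.0000
    outer loop
      vertex 8.872 3.746 0.000
      vertex 7.608 1.293 0.000
      vertex 8.453 6.474 0.000
    endloop
  endfacet
  facet normal 0.0000 0.0000 1.0000
    outer loop
      vertex 8.453 6.474 15.056
      vertex 6.510 8.434 15.056
      vertex 3.787 8.878 15.056
    endloop
  endfacet
  facet normal 0.0000 0.0000 1.0000
    outer loop
      vertex 8.453 6.474 15.056
      vertex 3.787 8.878 15.056
      vertex 1.322 7.637 15.056
    endloop
  endfacet
  facet normal 0.0000 0.0000 1.0000
    outer loop
      vertex 8.453 6.474 15.056
      vertex 1.322 7.637 15.056
      vertex 0.058 5.184 15.056
    endloop
  endfacet
  facet normal 0.0000 0.0000 1.0000
    outer loop
      vertex 8.453 6.474 15.056
      vertex 0.058 5.184 15.056
      vertex 0.477 2.456 15.056
    endloop
  endfacet
  facet normal 0.0000 0.0000 1.0000
    outer loop
      vertex 8.453 6.474 15.056
      vertex 0.477 2.456 15.056
      vertex 2.420 0.496 15.056
    endloop
  endfacet
  facet normal 0.0000 0.0000 1.0000
    outer loop
      vertex 8.453 6.474 15.056
      vertex 2.420 0.496 15.056
      vertex 5.143 0.052 15.056
    endloop
  endfacet
  facet normal 0.0000 0.0000 1.0000
    outer loop
      vertex 8.453 6.474 15.056
      vertex 5.143 0.052 15.056
      vertex 7.608 1.293 15.056
    endloop
  endfacet
  facet normal 0.0000 0.0000 1.0000
    outer loop
      vertex 8.453 6.474 15.056
      vertex 7.608 1.293 15.056
      vertex 8.872 3.746 15.056
    endloop
  endfacet
  facet normal 0.7102 0.7040 0.0000
    outer loop
      vertex 8.453 6.474 0.000
      vertex 6.510 8.434 0.000
      vertex 6.510 8.434 15.056
    endloop
  endfacet
  facet normal 0.7102 0.7040 0.0000
    outer loop
      vertex 8.453 6.474 0.000
      vertex 6.510 8.434 15.056
      vertex 8.453 6.474 15.056
    endloop
  endfacet
  facet normal 0.1609 0.9870 0.0000
    outer loop
      vertex 6.510 8.434 0.000
      vertex 3.787 8.878 0.000
      vertex 3.787 8.878 15.056
    endloop
  endfacet
  facet normal 0.1609 0.9870 0.0000
    outer loop
      vertex 6.510 8.434 0.000
      vertex 3.787 8.878 15.056
      vertex 6.510 8.434 15.056
    endloop
  endfacet
  facet normal -0.4497 0.8932 0.0000
    outer loop
      vertex 3.787 8.878 0.000
      vertex 1.322 7.637 0.000
      vertex 1.322 7.637 15.056
    endloop
  endfacet
  facet normal -0.4497 0.8932 0.0000
    outer loop
      vertex 3.787 8.878 0.000
      vertex 1.322 7.637 15.056
      vertex 3.787 8.878 15.056
    endloop
  endfacet
  facet normal -0.8889 0.4581 0.0000
    outer loop
      vertex 1.322 7.637 0.000
      vertex 0.058 5.184 0.000
      vertex 0.058 5.184 15.056
    endloop
  endfacet
  facet normal -0.8889 0.4581 0.0000
    outer loop
      vertex 1.322 7.637 0.000
      vertex 0.058 5.184 15.056
      vertex 1.322 7.637 15.056
    endloop
  endfacet
  facet normal -0.9884 -0.1518 0.0000
    outer loop
      vertex 0.058 5.184 0.000
      vertex 0.477 2.456 0.000
      vertex 0.477 2.456 15.056
    endloop
  endfacet
  facet normal -0.9884 -0.1518 0.0000
    outer loop
      vertex 0.058 5.184 0.000
      vertex 0.477 2.456 15.056
      vertex 0.058 5.184 15.056
    endloop
  endfacet
  facet normal -0.7102 -0.7040 0.0000
    outer loop
      vertex 0.477 2.456 0.000
      vertex 2.420 0.496 0.000
      vertex 2.420 0.496 15.056
    endloop
  endfacet
  facet normal -0.7102 -0.7040 0.0000
    outer loop
      vertex 0.477 2.456 0.000
      vertex 2.420 0.496 15.056
      vertex 0.477 2.456 15.056
    endloop
  endfacet
  facet normal -0.1609 -0.9870 0.0000
    outer loop
      vertex 2.420 0.496 0.000
      vertex 5.143 0.052 0.000
      vertex 5.143 0.052 15.056
    endloop
  endfacet
  facet normal -0.1609 -0.9870 0.0000
    outer loop
      vertex 2.420 0.496 0.000
      vertex 5.143 0.052 15.056
      vertex 2.420 0.496 15.056
    endloop
  endfacet
  facet normal 0.4497 -0.8932 0.0000
    outer loop
      vertex 5.143 0.052 0.000
      vertex 7.608 1.293 0.000
      vertex 7.608 1.293 15.056
    endloop
  endfacet
  facet normal 0.4497 -0.8932 0.0000
    outer loop
      vertex 5.143 0.052 0.000
      vertex 7.608 1.293 15.056
      vertex 5.143 0.052 15.056
    endloop
  endfacet
  facet normal 0.8889 -0.4581 0.0000
    outer loop
      vertex 7.608 1.293 0.000
      vertex 8.872 3.746 0.000
      vertex 8.872 3.746 15.056
    endloop
  endfacet
  facet normal 0.8889 -0.4581 0.0000
    outer loop
      vertex 7.608 1.293 0.000
      vertex 8.872 3.746 15.056
      vertex 7.608 1.293 15.056
    endloop
  endfacet
  facet normal 0.9884 0.1518 0.0000
    outer loop
      vertex 8.872 3.746 0.000
      vertex 8.453 6.474 0.000
      vertex 8.453 6.474 15.056
    endloop
  endfacet
  facet normal 0.9884 0.1518 0.0000
    outer loop
      vertex 8.872 3.746 0.000
      vertex 8.453 6.474 15.056
      vertex 8.872 3.746 15.056
    endloop
  endfacet
endsolid part

The G0 Z moves step by Δz≈3.764 mm. Every layer's G1 loop is the same polygon, so the solid is a straight extrusion of it from z=0 to z≈15.1. Closing with flat bottom and top caps and triangulating gives 36 facets — a regular 10-sided prism (a cylinder approximated with 10 flat sides), circumscribed radius ≈ 4.46 mm, height ≈ 15.1 mm.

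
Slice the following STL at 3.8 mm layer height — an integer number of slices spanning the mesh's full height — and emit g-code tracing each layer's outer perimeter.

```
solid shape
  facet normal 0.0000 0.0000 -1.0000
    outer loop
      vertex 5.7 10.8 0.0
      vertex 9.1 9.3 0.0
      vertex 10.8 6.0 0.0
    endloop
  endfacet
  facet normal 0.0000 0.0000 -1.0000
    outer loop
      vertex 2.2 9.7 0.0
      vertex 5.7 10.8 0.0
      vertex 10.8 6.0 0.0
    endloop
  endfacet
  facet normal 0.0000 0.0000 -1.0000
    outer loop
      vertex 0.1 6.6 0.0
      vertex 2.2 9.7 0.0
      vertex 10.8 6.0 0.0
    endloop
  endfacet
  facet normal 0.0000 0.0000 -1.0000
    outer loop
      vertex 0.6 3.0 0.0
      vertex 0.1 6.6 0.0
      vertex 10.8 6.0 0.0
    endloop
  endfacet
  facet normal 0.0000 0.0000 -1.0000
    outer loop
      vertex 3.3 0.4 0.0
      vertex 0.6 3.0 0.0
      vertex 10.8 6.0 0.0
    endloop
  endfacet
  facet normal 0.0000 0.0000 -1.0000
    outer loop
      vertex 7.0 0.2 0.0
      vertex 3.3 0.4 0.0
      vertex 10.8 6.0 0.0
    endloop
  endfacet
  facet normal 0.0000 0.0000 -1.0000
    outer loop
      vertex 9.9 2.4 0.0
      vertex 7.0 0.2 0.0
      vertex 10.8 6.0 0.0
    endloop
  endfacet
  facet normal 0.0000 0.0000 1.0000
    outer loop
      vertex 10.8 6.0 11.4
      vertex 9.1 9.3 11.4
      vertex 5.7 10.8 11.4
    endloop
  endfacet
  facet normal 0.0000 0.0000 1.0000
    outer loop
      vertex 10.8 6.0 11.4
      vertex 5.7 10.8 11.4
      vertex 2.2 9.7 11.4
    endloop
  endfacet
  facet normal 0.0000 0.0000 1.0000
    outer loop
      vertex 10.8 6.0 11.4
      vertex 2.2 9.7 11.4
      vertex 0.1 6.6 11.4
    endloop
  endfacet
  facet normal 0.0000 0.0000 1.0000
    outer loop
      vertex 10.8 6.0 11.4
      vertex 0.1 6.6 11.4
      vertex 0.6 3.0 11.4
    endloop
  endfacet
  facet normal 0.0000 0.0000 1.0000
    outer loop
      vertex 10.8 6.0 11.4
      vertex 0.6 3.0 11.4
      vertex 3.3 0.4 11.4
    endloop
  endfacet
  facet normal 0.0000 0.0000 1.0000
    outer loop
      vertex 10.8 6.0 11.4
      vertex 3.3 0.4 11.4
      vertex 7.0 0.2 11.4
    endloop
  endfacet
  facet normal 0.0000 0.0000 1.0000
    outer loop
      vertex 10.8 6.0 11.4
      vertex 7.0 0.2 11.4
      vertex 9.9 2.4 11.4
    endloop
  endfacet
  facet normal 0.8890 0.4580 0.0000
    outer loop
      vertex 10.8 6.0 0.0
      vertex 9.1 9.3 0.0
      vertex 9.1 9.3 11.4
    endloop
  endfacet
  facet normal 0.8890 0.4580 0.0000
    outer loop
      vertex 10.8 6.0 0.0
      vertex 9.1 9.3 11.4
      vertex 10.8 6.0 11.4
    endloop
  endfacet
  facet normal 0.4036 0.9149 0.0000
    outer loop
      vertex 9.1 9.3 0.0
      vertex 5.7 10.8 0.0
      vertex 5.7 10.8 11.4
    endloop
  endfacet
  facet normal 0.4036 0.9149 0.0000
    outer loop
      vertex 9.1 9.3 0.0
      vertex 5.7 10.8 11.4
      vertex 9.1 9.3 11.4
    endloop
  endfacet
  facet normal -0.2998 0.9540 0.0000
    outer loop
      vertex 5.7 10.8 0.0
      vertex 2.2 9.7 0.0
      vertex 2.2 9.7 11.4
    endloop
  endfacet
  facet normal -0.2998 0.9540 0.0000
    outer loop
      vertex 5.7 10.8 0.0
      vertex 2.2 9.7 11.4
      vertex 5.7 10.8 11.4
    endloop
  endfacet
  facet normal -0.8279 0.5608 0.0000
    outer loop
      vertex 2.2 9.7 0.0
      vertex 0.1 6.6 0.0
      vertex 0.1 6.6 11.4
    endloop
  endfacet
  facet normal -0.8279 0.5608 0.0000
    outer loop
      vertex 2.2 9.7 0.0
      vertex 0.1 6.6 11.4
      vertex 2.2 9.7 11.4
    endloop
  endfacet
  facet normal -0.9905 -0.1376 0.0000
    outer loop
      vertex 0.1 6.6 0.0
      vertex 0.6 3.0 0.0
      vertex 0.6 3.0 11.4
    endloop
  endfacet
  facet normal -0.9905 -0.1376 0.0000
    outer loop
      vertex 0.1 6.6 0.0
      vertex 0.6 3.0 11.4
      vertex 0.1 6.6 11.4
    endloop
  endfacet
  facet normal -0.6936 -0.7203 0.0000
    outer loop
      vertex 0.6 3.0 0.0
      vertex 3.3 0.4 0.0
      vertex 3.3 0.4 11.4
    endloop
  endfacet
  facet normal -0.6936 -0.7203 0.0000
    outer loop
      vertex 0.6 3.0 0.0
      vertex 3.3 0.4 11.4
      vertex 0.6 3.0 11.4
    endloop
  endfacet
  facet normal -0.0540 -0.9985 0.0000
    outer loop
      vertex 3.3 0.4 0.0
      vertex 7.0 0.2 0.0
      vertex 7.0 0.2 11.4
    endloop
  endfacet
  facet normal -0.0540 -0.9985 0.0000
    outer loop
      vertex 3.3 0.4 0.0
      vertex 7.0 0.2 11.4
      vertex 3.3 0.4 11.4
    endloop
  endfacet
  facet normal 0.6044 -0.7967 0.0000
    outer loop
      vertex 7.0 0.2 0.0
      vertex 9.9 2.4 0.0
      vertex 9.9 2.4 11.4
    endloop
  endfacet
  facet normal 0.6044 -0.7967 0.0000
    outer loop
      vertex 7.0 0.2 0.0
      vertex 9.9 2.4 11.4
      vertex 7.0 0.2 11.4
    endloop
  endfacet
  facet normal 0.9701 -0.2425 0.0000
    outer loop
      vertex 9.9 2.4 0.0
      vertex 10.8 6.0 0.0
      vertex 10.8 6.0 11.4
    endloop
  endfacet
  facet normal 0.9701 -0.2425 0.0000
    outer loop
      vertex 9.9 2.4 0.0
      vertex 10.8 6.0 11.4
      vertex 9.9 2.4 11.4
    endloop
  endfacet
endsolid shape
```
; perimeter-only toolpath
G21 ; units = mm
G90 ; absolute positioning
G28 ; home
; layer 1
G0 Z3.8
G0 X10.8 Y6.0
G1 X9.1 Y9.3
G1 X5.7 Y10.8
G1 X2.2 Y9.7
G1 X0.1 Y6.6
G1 X0.6 Y3.0
G1 X3.3 Y0.4
G1 X7.0 Y0.2
G1 X9.9 Y2.4
G1 X10.8 Y6.0
; layer 2
G0 Z7.6
G0 X10.8 Y6.0
G1 X9.1 Y9.3
G1 X5.7 Y10.8
G1 X2.2 Y9.7
G1 X0.1 Y6.6
G1 X0.6 Y3.0
G1 X3.3 Y0.4
G1 X7.0 Y0.2
G1 X9.9 Y2.4
G1 X10.8 Y6.0
; layer 3
G0 Z11.4
G0 X10.8 Y6.0
G1 X9.1 Y9.3
G1 X5.7 Y10.8
G1 X2.2 Y9.7
G1 X0.1 Y6.6
G1 X0.6 Y3.0
G1 X3.3 Y0.4
G1 X7.0 Y0.2
G1 X9.9 Y2.4
G1 X10.8 Y6.0
M2 ; end

The solid is a regular 9-sided prism (a cylinder approximated with 9 flat sides), circumscribed radius ≈ 5.4 mm, height ≈ 11.4 mm. Slicing at Δz = 3.8 mm — 3 equal slices spanning the solid's height, so layer i sits at z = i·h/3 — gives 3 non-empty perimeters. Each is a 9-segment closed polygon; G0 lifts to the layer z and rapids to the start vertex, then G1 traces the edges.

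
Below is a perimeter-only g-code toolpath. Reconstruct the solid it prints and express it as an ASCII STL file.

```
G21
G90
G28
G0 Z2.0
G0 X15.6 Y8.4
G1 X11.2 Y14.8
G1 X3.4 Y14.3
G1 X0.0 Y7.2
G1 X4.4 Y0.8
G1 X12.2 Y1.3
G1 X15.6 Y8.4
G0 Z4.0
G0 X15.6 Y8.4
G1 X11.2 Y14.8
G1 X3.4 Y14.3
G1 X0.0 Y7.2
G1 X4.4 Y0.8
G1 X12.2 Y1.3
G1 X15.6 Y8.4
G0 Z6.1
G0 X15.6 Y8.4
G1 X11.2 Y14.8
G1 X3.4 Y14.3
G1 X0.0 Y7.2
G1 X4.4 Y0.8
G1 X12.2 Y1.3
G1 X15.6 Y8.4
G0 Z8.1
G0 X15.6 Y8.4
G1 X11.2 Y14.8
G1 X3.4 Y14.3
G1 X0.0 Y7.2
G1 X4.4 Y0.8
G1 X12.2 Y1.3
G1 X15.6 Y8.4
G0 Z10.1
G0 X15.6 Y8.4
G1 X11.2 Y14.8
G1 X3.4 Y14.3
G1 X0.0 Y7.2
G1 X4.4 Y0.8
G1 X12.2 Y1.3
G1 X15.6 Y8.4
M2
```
solid part
  facet normal 0.0000 0.0000 -1.0000
    outer loop
      vertex 3.4 14.3 0.0
      vertex 11.2 14.8 0.0
      vertex 15.6 8.4 0.0
    endloop
  endfacet
  facet normal 0.0000 0.0000 -1.0000
    outer loop
      vertex 0.0 7.2 0.0
      vertex 3.4 14.3 0.0
      vertex 15.6 8.4 0.0
    endloop
  endfacet
  facet normal 0.0000 0.0000 -1.0000
    outer loop
      vertex 4.4 0.8 0.0
      vertex 0.0 7.2 0.0
      vertex 15.6 8.4 0.0
    endloop
  endfacet
  facet normal 0.0000 0.0000 -1.0000
    outer loop
      vertex 12.2 1.3 0.0
      vertex 4.4 0.8 0.0
      vertex 15.6 8.4 0.0
    endloop
  endfacet
  facet normal 0.0000 0.0000 1.0000
    outer loop
      vertex 15.6 8.4 10.1
      vertex 11.2 14.8 10.1
      vertex 3.4 14.3 10.1
    endloop
  endfacet
  facet normal 0.0000 0.0000 1.0000
    outer loop
      vertex 15.6 8.4 10.1
      vertex 3.4 14.3 10.1
      vertex 0.0 7.2 10.1
    endloop
  endfacet
  facet normal 0.0000 0.0000 1.0000
    outer loop
      vertex 15.6 8.4 10.1
      vertex 0.0 7.2 10.1
      vertex 4.4 0.8 10.1
    endloop
  endfacet
  facet normal 0.0000 0.0000 1.0000
    outer loop
      vertex 15.6 8.4 10.1
      vertex 4.4 0.8 10.1
      vertex 12.2 1.3 10.1
    endloop
  endfacet
  facet normal 0.8240 0.5665 0.0000
    outer loop
      vertex 15.6 8.4 0.0
      vertex 11.2 14.8 0.0
      vertex 11.2 14.8 10.1
    endloop
  endfacet
  facet normal 0.8240 0.5665 0.0000
    outer loop
      vertex 15.6 8.4 0.0
      vertex 11.2 14.8 10.1
      vertex 15.6 8.4 10.1
    endloop
  endfacet
  facet normal -0.0640 0.9980 0.0000
    outer loop
      vertex 11.2 14.8 0.0
      vertex 3.4 14.3 0.0
      vertex 3.4 14.3 10.1
    endloop
  endfacet
  facet normal -0.0640 0.9980 0.0000
    outer loop
      vertex 11.2 14.8 0.0
      vertex 3.4 14.3 10.1
      vertex 11.2 14.8 10.1
    endloop
  endfacet
  facet normal -0.9019 0.4319 0.0000
    outer loop
      vertex 3.4 14.3 0.0
      vertex 0.0 7.2 0.0
      vertex 0.0 7.2 10.1
    endloop
  endfacet
  facet normal -0.9019 0.4319 0.0000
    outer loop
      vertex 3.4 14.3 0.0
      vertex 0.0 7.2 10.1
      vertex 3.4 14.3 10.1
    endloop
  endfacet
  facet normal -0.8240 -0.5665 0.0000
    outer loop
      vertex 0.0 7.2 0.0
      vertex 4.4 0.8 0.0
      vertex 4.4 0.8 10.1
    endloop
  endfacet
  facet normal -0.8240 -0.5665 0.0000
    outer loop
      vertex 0.0 7.2 0.0
      vertex 4.4 0.8 10.1
      vertex 0.0 7.2 10.1
    endloop
  endfacet
  facet normal 0.0640 -0.9980 0.0000
    outer loop
      vertex 4.4 0.8 0.0
      vertex 12.2 1.3 0.0
      vertex 12.2 1.3 10.1
    endloop
  endfacet
  facet normal 0.0640 -0.9980 0.0000
    outer loop
      vertex 4.4 0.8 0.0
      vertex 12.2 1.3 10.1
      vertex 4.4 0.8 10.1
    endloop
  endfacet
  facet normal 0.9019 -0.4319 0.0000
    outer loop
      vertex 12.2 1.3 0.0
      vertex 15.6 8.4 0.0
      vertex 15.6 8.4 10.1
    endloop
  endfacet
  facet normal 0.9019 -0.4319 0.0000
    outer loop
      vertex 12.2 1.3 0.0
      vertex 15.6 8.4 10.1
      vertex 12.2 1.3 10.1
    endloop
  endfacet
endsolid part

The G0 Z moves step by Δz≈2.0 mm. Every layer's G1 loop is the same polygon, so the solid is a straight extrusion of it from z=0 to z≈10.1. Closing with flat bottom and top caps and triangulating gives 20 facets — a regular 6-sided prism (a cylinder approximated with 6 flat sides), circumscribed radius ≈ 7.8 mm, height ≈ 10.1 mm.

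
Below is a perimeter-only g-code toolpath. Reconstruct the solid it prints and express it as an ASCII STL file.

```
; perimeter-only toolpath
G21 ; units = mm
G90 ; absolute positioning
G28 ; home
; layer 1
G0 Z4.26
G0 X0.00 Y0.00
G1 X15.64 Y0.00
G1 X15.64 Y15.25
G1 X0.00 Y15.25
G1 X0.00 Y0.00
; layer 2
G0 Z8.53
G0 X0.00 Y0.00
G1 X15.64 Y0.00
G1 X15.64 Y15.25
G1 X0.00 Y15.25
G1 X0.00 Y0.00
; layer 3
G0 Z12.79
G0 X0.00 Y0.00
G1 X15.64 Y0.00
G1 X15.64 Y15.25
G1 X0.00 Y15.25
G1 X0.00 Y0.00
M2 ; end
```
solid part
  facet normal 0.0000 0.0000 -1.0000
    outer loop
      vertex 15.64 15.25 0.00
      vertex 15.64 0.00 0.00
      vertex 0.00 0.00 0.00
    endloop
  endfacet
  facet normal 0.0000 0.0000 -1.0000
    outer loop
      vertex 0.00 15.25 0.00
      vertex 15.64 15.25 0.00
      vertex 0.00 0.00 0.00
    endloop
  endfacet
  facet normal 0.0000 0.0000 1.0000
    outer loop
      vertex 0.00 0.00 12.79
      vertex 15.64 0.00 12.79
      vertex 15.64 15.25 12.79
    endloop
  endfacet
  facet normal 0.0000 0.0000 1.0000
    outer loop
      vertex 0.00 0.00 12.79
      vertex 15.64 15.25 12.79
      vertex 0.00 15.25 12.79
    endloop
  endfacet
  facet normal 0.0000 -1.0000 0.0000
    outer loop
      vertex 0.00 0.00 0.00
      vertex 15.64 0.00 0.00
      vertex 15.64 0.00 12.79
    endloop
  endfacet
  facet normal 0.0000 -1.0000 0.0000
    outer loop
      vertex 0.00 0.00 0.00
      vertex 15.64 0.00 12.79
      vertex 0.00 0.00 12.79
    endloop
  endfacet
  facet normal 0.0000 1.0000 0.0000
    outer loop
      vertex 15.64 15.25 12.79
      vertex 15.64 15.25 0.00
      vertex 0.00 15.25 0.00
    endloop
  endfacet
  facet normal 0.0000 1.0000 0.0000
    outer loop
      vertex 0.00 15.25 12.79
      vertex 15.64 15.25 12.79
      vertex 0.00 15.25 0.00
    endloop
  endfacet
  facet normal -1.0000 0.0000 0.0000
    outer loop
      vertex 0.00 15.25 12.79
      vertex 0.00 15.25 0.00
      vertex 0.00 0.00 0.00
    endloop
  endfacet
  facet normal -1.0000 0.0000 0.0000
    outer loop
      vertex 0.00 0.00 12.79
      vertex 0.00 15.25 12.79
      vertex 0.00 0.00 0.00
    endloop
  endfacet
  facet normal 1.0000 0.0000 0.0000
    outer loop
      vertex 15.64 0.00 0.00
      vertex 15.64 15.25 0.00
      vertex 15.64 15.25 12.79
    endloop
  endfacet
  facet normal 1.0000 0.0000 0.0000
    outer loop
      vertex 15.64 0.00 0.00
      vertex 15.64 15.25 12.79
      vertex 15.64 0.00 12.79
    endloop
  endfacet
endsolid part

The G0 Z moves step by Δz≈4.26 mm. Every layer's G1 loop is the same polygon, so the solid is a straight extrusion of it from z=0 to z≈12.8. Closing with flat bottom and top caps and triangulating gives 12 facets — a rectangular box, roughly 15.6 × 15.2 mm footprint and 12.8 mm tall.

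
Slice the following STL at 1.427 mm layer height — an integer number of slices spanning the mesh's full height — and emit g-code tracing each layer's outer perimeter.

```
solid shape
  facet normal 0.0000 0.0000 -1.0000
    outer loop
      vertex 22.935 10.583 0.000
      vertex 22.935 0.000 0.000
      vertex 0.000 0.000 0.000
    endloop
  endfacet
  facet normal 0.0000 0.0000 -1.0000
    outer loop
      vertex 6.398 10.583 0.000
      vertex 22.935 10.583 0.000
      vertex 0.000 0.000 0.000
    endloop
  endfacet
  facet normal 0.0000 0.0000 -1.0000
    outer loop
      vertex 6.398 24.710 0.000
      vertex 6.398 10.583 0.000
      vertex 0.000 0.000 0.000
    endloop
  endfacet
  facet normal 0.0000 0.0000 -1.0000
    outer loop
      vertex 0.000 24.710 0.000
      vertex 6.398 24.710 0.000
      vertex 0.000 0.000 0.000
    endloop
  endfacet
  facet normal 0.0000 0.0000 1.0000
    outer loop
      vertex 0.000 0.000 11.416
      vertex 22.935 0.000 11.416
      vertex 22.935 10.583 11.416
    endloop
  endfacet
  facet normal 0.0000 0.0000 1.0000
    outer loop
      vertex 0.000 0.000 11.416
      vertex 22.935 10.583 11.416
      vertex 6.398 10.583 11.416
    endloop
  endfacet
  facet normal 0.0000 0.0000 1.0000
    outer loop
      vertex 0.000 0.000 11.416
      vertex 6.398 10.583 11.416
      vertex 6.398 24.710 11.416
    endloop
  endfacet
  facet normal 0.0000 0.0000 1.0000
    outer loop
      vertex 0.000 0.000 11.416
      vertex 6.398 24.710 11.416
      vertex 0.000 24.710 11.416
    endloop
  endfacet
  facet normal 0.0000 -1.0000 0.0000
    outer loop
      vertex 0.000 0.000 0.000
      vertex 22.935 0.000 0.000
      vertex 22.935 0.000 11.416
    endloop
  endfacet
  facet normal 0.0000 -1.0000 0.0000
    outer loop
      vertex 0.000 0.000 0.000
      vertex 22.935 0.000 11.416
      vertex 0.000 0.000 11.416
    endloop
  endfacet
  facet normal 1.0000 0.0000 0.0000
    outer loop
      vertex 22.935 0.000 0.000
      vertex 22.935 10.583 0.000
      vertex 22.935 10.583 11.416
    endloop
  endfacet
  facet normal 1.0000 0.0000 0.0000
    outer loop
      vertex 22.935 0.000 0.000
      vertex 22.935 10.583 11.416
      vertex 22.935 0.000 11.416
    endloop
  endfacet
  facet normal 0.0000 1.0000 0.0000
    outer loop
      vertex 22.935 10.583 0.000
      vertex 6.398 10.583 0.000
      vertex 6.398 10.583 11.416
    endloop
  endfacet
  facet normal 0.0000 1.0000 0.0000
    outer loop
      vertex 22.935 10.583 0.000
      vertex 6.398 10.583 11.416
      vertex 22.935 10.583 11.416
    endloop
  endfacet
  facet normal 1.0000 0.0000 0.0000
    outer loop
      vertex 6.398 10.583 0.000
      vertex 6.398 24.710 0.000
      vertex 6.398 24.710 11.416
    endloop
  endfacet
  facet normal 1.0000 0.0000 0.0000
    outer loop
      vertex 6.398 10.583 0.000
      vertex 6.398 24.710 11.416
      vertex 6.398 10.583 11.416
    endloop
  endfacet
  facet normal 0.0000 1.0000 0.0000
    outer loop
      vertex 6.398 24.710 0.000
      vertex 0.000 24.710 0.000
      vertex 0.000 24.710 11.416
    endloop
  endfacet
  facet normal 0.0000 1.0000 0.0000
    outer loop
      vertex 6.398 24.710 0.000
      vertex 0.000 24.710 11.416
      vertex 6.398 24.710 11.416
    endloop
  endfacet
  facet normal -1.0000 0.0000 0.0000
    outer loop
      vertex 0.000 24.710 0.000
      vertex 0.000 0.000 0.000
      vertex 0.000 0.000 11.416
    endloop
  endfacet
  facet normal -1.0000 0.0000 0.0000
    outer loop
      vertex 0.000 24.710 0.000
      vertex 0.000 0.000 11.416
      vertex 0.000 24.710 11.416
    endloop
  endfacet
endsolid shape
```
; perimeter-only toolpath
G21 ; units = mm
G90 ; absolute positioning
G28 ; home
; layer 1
G0 Z1.427
G0 X0.000 Y0.000
G1 X22.935 Y0.000
G1 X22.935 Y10.583
G1 X6.398 Y10.583
G1 X6.398 Y24.710
G1 X0.000 Y24.710
G1 X0.000 Y0.000
; layer 2
G0 Z2.854
G0 X0.000 Y0.000
G1 X22.935 Y0.000
G1 X22.935 Y10.583
G1 X6.398 Y10.583
G1 X6.398 Y24.710
G1 X0.000 Y24.710
G1 X0.000 Y0.000
; layer 3
G0 Z4.281
G0 X0.000 Y0.000
G1 X22.935 Y0.000
G1 X22.935 Y10.583
G1 X6.398 Y10.583
G1 X6.398 Y24.710
G1 X0.000 Y24.710
G1 X0.000 Y0.000
; layer 4
G0 Z5.708
G0 X0.000 Y0.000
G1 X22.935 Y0.000
G1 X22.935 Y10.583
G1 X6.398 Y10.583
G1 X6.398 Y24.710
G1 X0.000 Y24.710
G1 X0.000 Y0.000
; layer 5
G0 Z7.135
G0 X0.000 Y0.000
G1 X22.935 Y0.000
G1 X22.935 Y10.583
G1 X6.398 Y10.583
G1 X6.398 Y24.710
G1 X0.000 Y24.710
G1 X0.000 Y0.000
; layer 6
G0 Z8.562
G0 X0.000 Y0.000
G1 X22.935 Y0.000
G1 X22.935 Y10.583
G1 X6.398 Y10.583
G1 X6.398 Y24.710
G1 X0.000 Y24.710
G1 X0.000 Y0.000
; layer 7
G0 Z9.989
G0 X0.000 Y0.000
G1 X22.935 Y0.000
G1 X22.935 Y10.583
G1 X6.398 Y10.583
G1 X6.398 Y24.710
G1 X0.000 Y24.710
G1 X0.000 Y0.000
; layer 8
G0 Z11.416
G0 X0.000 Y0.000
G1 X22.935 Y0.000
G1 X22.935 Y10.583
G1 X6.398 Y10.583
G1 X6.398 Y24.710
G1 X0.000 Y24.710
G1 X0.000 Y0.000
M2 ; end

The solid is an L-shaped prism: outer 22.9 × 24.7 mm, arm thicknesses ≈ 10.6 mm (horizontal) and 6.4 mm (vertical), extruded 11.4 mm in z. Slicing at Δz = 1.427 mm — 8 equal slices spanning the solid's height, so layer i sits at z = i·h/8 — gives 8 non-empty perimeters. Each is a 6-segment closed polygon; G0 lifts to the layer z and rapids to the start vertex, then G1 traces the edges.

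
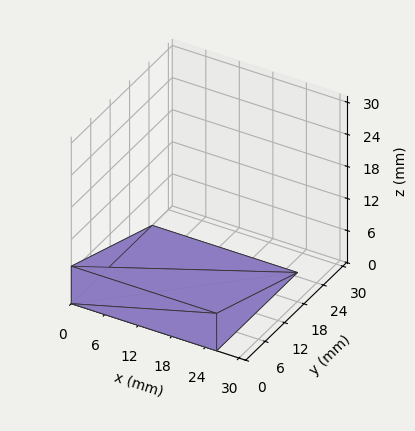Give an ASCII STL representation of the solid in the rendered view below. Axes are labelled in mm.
Reading the render: the shape is a wedge (ramp): 26 × 25 mm base, rising to 7 mm along the y=0 edge and sloping linearly to z=0 at y=25 (dimensions read to the nearest mm from the axis ticks). For the STL, each face is triangulated and given an outward normal.

solid part
  facet normal 0.0000 0.0000 -1.0000
    outer loop
      vertex 26.00 25.00 0.00
      vertex 26.00 0.00 0.00
      vertex 0.00 0.00 0.00
    endloop
  endfacet
  facet normal 0.0000 0.0000 -1.0000
    outer loop
      vertex 0.00 25.00 0.00
      vertex 26.00 25.00 0.00
      vertex 0.00 0.00 0.00
    endloop
  endfacet
  facet normal 0.0000 -1.0000 0.0000
    outer loop
      vertex 0.00 0.00 0.00
      vertex 26.00 0.00 0.00
      vertex 26.00 0.00 7.00
    endloop
  endfacet
  facet normal 0.0000 -1.0000 0.0000
    outer loop
      vertex 0.00 0.00 0.00
      vertex 26.00 0.00 7.00
      vertex 0.00 0.00 7.00
    endloop
  endfacet
  facet normal 0.0000 0.2696 0.9630
    outer loop
      vertex 0.00 0.00 7.00
      vertex 26.00 0.00 7.00
      vertex 26.00 25.00 0.00
    endloop
  endfacet
  facet normal 0.0000 0.2696 0.9630
    outer loop
      vertex 0.00 0.00 7.00
      vertex 26.00 25.00 0.00
      vertex 0.00 25.00 0.00
    endloop
  endfacet
  facet normal -1.0000 0.0000 0.0000
    outer loop
      vertex 0.00 0.00 7.00
      vertex 0.00 25.00 0.00
      vertex 0.00 0.00 0.00
    endloop
  endfacet
  facet normal 1.0000 0.0000 0.0000
    outer loop
      vertex 26.00 0.00 0.00
      vertex 26.00 25.00 0.00
      vertex 26.00 0.00 7.00
    endloop
  endfacet
endsolid part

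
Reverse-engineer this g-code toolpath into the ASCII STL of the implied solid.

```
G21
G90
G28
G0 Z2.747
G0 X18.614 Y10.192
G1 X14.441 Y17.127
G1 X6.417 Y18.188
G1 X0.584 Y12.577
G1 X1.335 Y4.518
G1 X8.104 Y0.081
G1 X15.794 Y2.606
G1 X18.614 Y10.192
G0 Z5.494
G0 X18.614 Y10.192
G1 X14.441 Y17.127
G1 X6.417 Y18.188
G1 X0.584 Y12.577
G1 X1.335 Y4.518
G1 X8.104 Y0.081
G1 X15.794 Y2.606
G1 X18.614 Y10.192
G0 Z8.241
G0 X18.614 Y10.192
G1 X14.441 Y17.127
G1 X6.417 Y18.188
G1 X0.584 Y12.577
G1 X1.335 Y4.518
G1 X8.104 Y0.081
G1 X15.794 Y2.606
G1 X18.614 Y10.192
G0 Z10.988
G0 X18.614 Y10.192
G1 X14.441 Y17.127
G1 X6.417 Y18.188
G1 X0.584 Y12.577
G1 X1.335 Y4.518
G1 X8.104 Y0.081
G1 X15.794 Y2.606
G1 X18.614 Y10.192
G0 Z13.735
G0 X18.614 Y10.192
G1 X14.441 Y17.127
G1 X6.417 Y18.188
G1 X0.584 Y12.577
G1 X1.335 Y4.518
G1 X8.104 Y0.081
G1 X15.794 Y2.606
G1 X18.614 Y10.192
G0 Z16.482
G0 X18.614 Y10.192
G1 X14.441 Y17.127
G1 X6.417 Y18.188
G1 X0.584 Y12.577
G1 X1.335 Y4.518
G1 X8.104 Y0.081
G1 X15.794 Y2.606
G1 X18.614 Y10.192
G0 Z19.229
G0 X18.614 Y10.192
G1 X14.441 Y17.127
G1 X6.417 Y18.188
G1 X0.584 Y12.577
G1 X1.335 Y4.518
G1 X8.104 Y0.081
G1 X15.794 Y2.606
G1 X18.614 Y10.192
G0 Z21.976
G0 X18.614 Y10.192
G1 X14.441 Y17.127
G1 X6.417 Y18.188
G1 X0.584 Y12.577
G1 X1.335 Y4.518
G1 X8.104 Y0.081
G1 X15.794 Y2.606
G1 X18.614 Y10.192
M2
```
solid part
  facet normal 0.0000 0.0000 -1.0000
    outer loop
      vertex 6.417 18.188 0.000
      vertex 14.441 17.127 0.000
      vertex 18.614 10.192 0.000
    endloop
  endfacet
  facet normal 0.0000 0.0000 -1.0000
    outer loop
      vertex 0.584 12.577 0.000
      vertex 6.417 18.188 0.000
      vertex 18.614 10.192 0.000
    endloop
  endfacet
  facet normal 0.0000 0.0000 -1.0000
    outer loop
      vertex 1.335 4.518 0.000
      vertex 0.584 12.577 0.000
      vertex 18.614 10.192 0.000
    endloop
  endfacet
  facet normal 0.0000 0.0000 -1.0000
    outer loop
      vertex 8.104 0.081 0.000
      vertex 1.335 4.518 0.000
      vertex 18.614 10.192 0.000
    endloop
  endfacet
  facet normal 0.0000 0.0000 -1.0000
    outer loop
      vertex 15.794 2.606 0.000
      vertex 8.104 0.081 0.000
      vertex 18.614 10.192 0.000
    endloop
  endfacet
  facet normal 0.0000 0.0000 1.0000
    outer loop
      vertex 18.614 10.192 21.976
      vertex 14.441 17.127 21.976
      vertex 6.417 18.188 21.976
    endloop
  endfacet
  facet normal 0.0000 0.0000 1.0000
    outer loop
      vertex 18.614 10.192 21.976
      vertex 6.417 18.188 21.976
      vertex 0.584 12.577 21.976
    endloop
  endfacet
  facet normal 0.0000 0.0000 1.0000
    outer loop
      vertex 18.614 10.192 21.976
      vertex 0.584 12.577 21.976
      vertex 1.335 4.518 21.976
    endloop
  endfacet
  facet normal 0.0000 0.0000 1.0000
    outer loop
      vertex 18.614 10.192 21.976
      vertex 1.335 4.518 21.976
      vertex 8.104 0.081 21.976
    endloop
  endfacet
  facet normal 0.0000 0.0000 1.0000
    outer loop
      vertex 18.614 10.192 21.976
      vertex 8.104 0.081 21.976
      vertex 15.794 2.606 21.976
    endloop
  endfacet
  facet normal 0.8568 0.5156 0.0000
    outer loop
      vertex 18.614 10.192 0.000
      vertex 14.441 17.127 0.000
      vertex 14.441 17.127 21.976
    endloop
  endfacet
  facet normal 0.8568 0.5156 0.0000
    outer loop
      vertex 18.614 10.192 0.000
      vertex 14.441 17.127 21.976
      vertex 18.614 10.192 21.976
    endloop
  endfacet
  facet normal 0.1311 0.9914 0.0000
    outer loop
      vertex 14.441 17.127 0.000
      vertex 6.417 18.188 0.000
      vertex 6.417 18.188 21.976
    endloop
  endfacet
  facet normal 0.1311 0.9914 0.0000
    outer loop
      vertex 14.441 17.127 0.000
      vertex 6.417 18.188 21.976
      vertex 14.441 17.127 21.976
    endloop
  endfacet
  facet normal -0.6933 0.7207 0.0000
    outer loop
      vertex 6.417 18.188 0.000
      vertex 0.584 12.577 0.000
      vertex 0.584 12.577 21.976
    endloop
  endfacet
  facet normal -0.6933 0.7207 0.0000
    outer loop
      vertex 6.417 18.188 0.000
      vertex 0.584 12.577 21.976
      vertex 6.417 18.188 21.976
    endloop
  endfacet
  facet normal -0.9957 -0.0928 0.0000
    outer loop
      vertex 0.584 12.577 0.000
      vertex 1.335 4.518 0.000
      vertex 1.335 4.518 21.976
    endloop
  endfacet
  facet normal -0.9957 -0.0928 0.0000
    outer loop
      vertex 0.584 12.577 0.000
      vertex 1.335 4.518 21.976
      vertex 0.584 12.577 21.976
    endloop
  endfacet
  facet normal -0.5482 -0.8363 0.0000
    outer loop
      vertex 1.335 4.518 0.000
      vertex 8.104 0.081 0.000
      vertex 8.104 0.081 21.976
    endloop
  endfacet
  facet normal -0.5482 -0.8363 0.0000
    outer loop
      vertex 1.335 4.518 0.000
      vertex 8.104 0.081 21.976
      vertex 1.335 4.518 21.976
    endloop
  endfacet
  facet normal 0.3120 -0.9501 0.0000
    outer loop
      vertex 8.104 0.081 0.000
      vertex 15.794 2.606 0.000
      vertex 15.794 2.606 21.976
    endloop
  endfacet
  facet normal 0.3120 -0.9501 0.0000
    outer loop
      vertex 8.104 0.081 0.000
      vertex 15.794 2.606 21.976
      vertex 8.104 0.081 21.976
    endloop
  endfacet
  facet normal 0.9373 -0.3484 0.0000
    outer loop
      vertex 15.794 2.606 0.000
      vertex 18.614 10.192 0.000
      vertex 18.614 10.192 21.976
    endloop
  endfacet
  facet normal 0.9373 -0.3484 0.0000
    outer loop
      vertex 15.794 2.606 0.000
      vertex 18.614 10.192 21.976
      vertex 15.794 2.606 21.976
    endloop
  endfacet
endsolid part

The G0 Z moves step by Δz≈2.747 mm. Every layer's G1 loop is the same polygon, so the solid is a straight extrusion of it from z=0 to z≈22. Closing with flat bottom and top caps and triangulating gives 24 facets — a regular 7-sided prism (a cylinder approximated with 7 flat sides), circumscribed radius ≈ 9.33 mm, height ≈ 22 mm.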